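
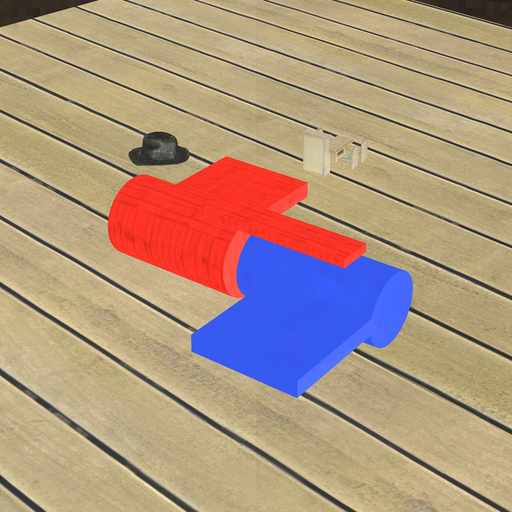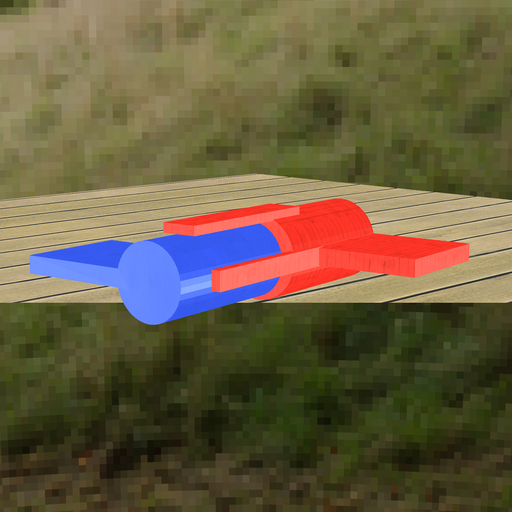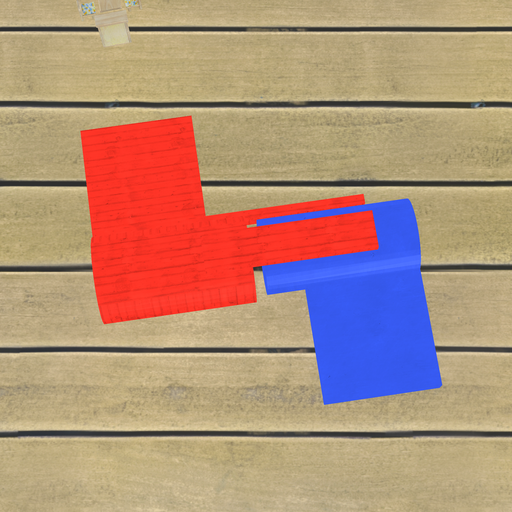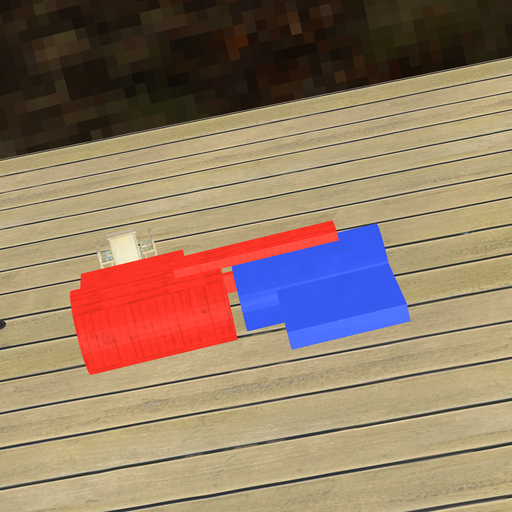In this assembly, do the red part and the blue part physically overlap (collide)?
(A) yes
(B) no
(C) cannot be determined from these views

(B) no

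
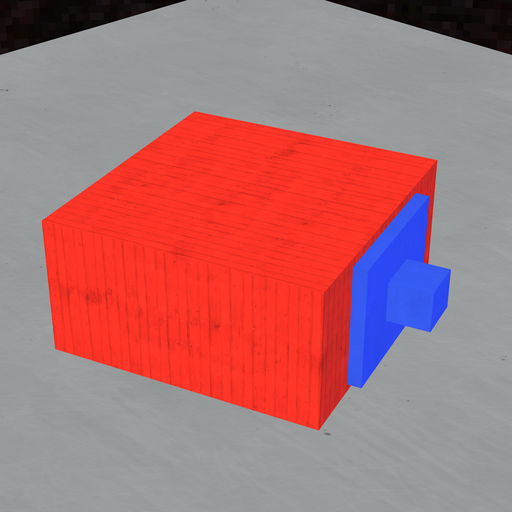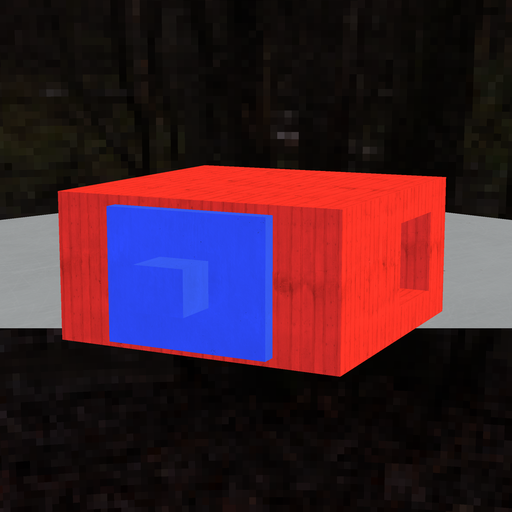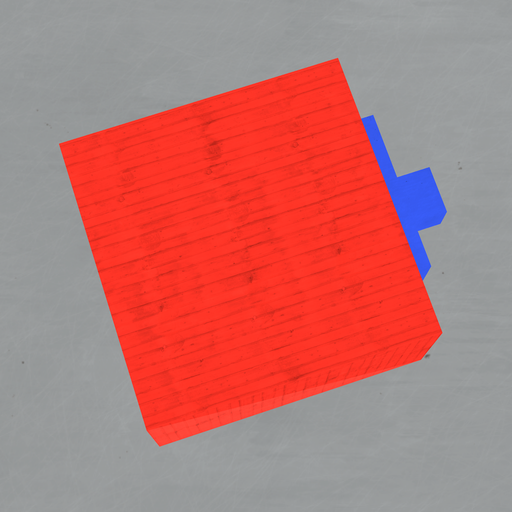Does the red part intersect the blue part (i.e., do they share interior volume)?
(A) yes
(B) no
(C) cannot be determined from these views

(B) no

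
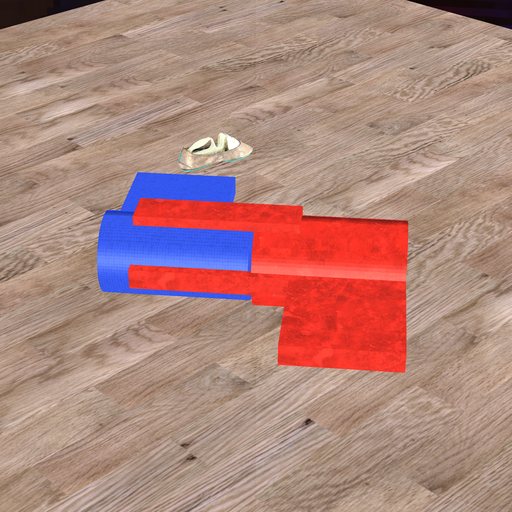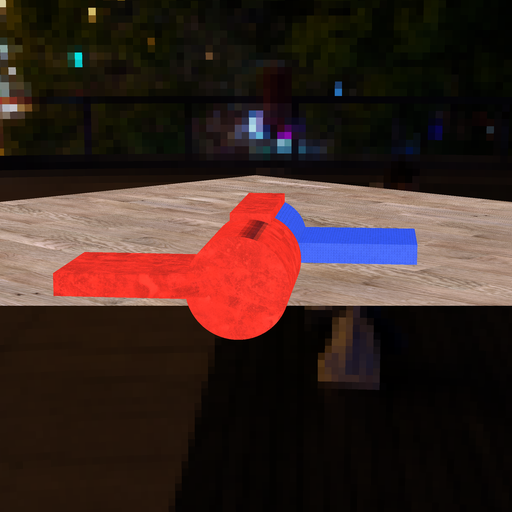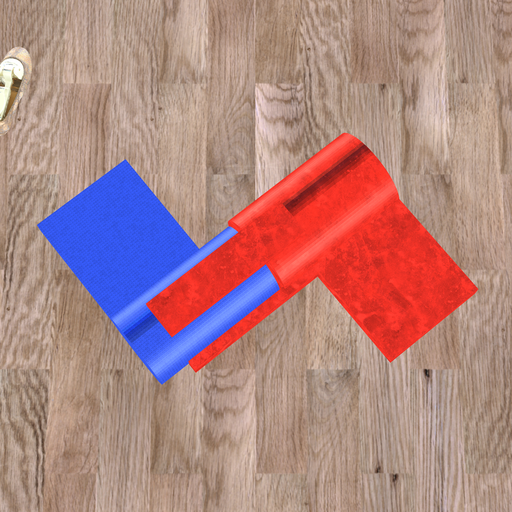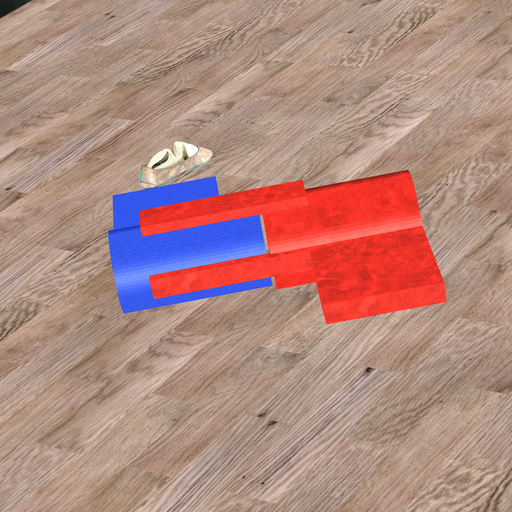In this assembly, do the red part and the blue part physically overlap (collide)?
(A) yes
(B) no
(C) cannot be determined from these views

(B) no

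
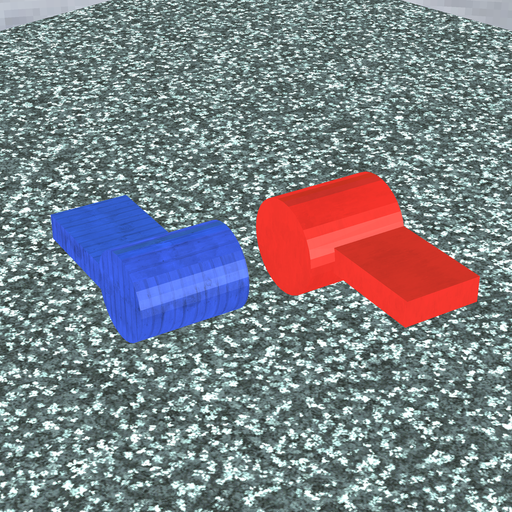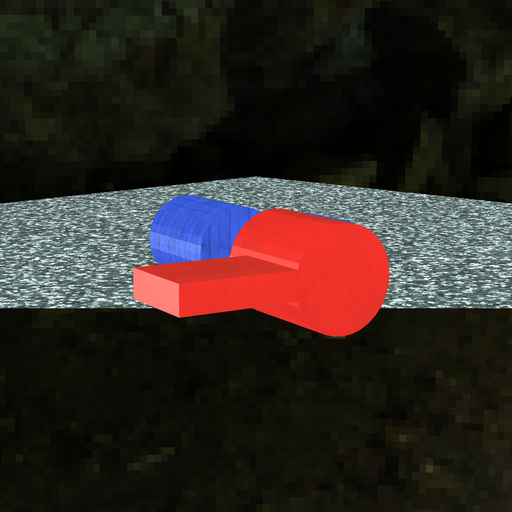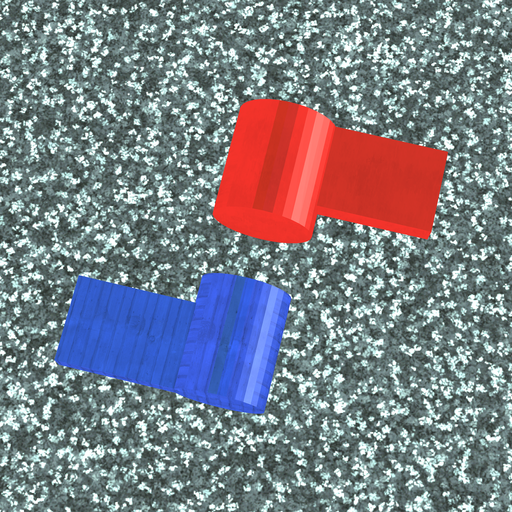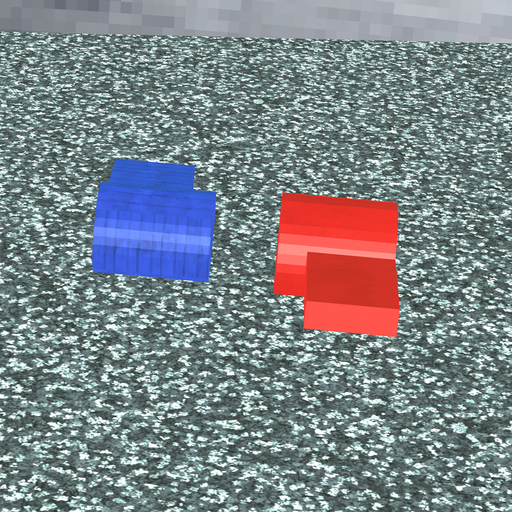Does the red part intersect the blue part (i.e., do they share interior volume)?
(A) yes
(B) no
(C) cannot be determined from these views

(B) no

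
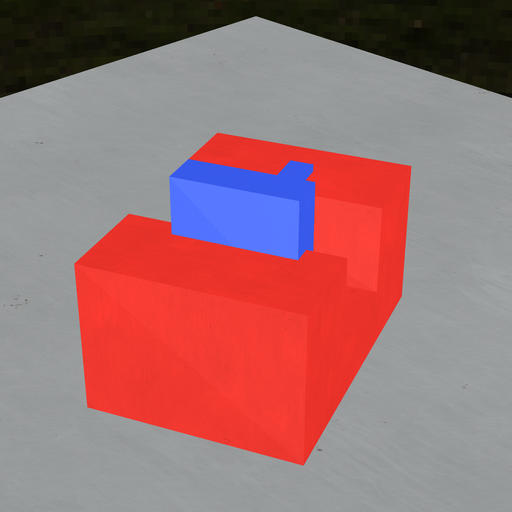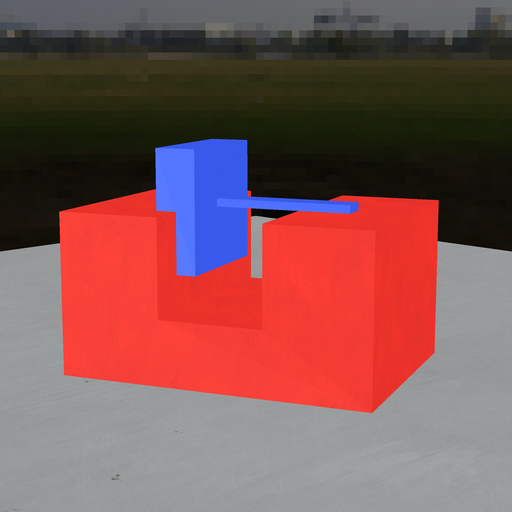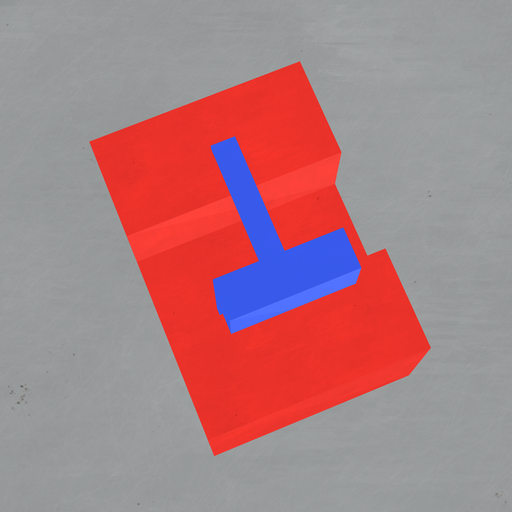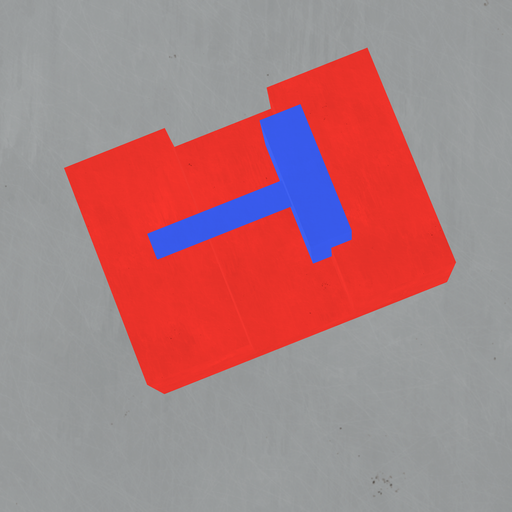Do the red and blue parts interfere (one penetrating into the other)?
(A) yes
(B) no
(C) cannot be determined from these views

(A) yes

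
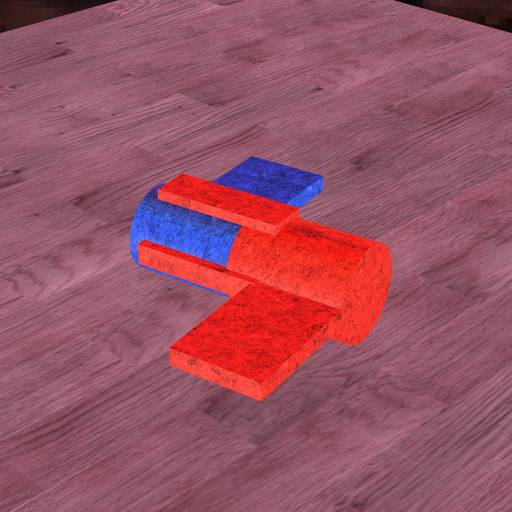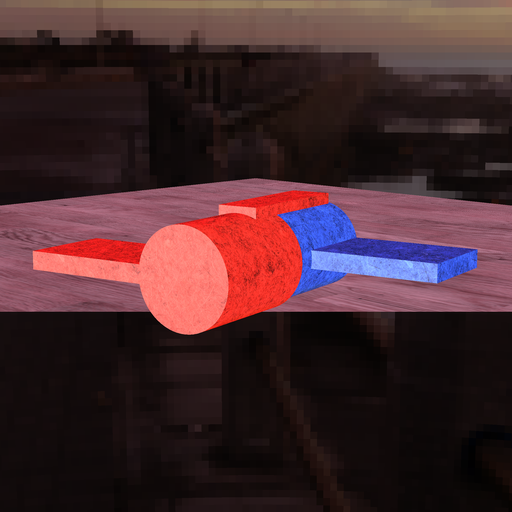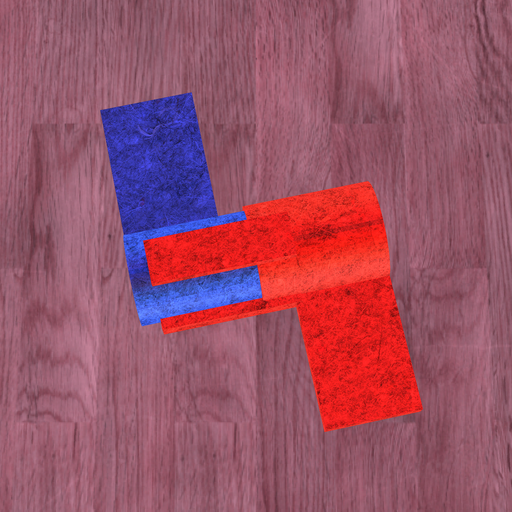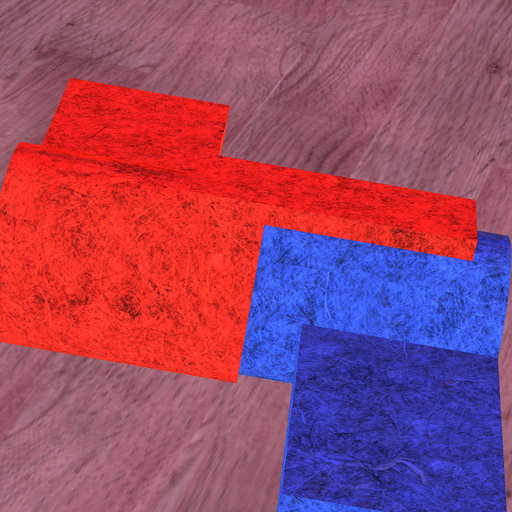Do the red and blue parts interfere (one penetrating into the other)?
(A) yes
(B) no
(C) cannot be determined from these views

(A) yes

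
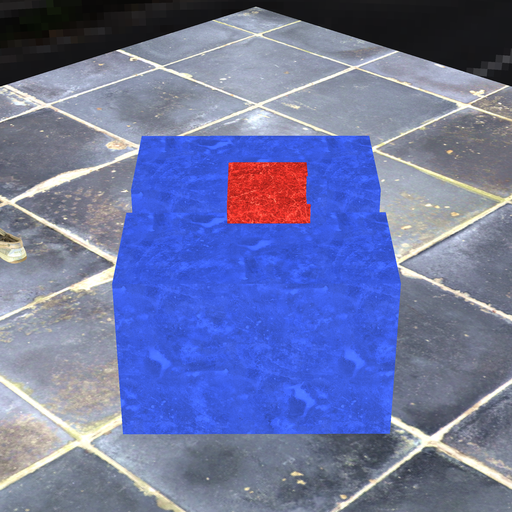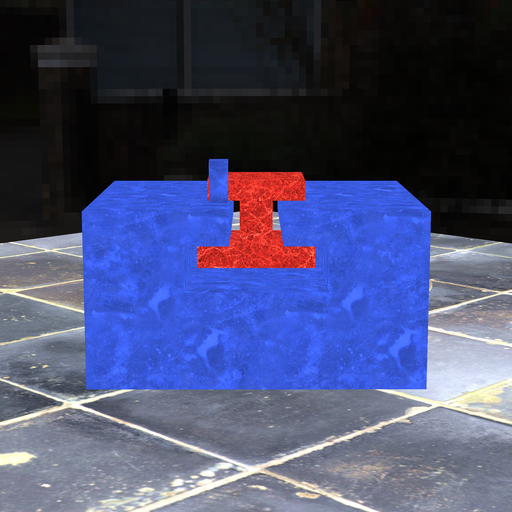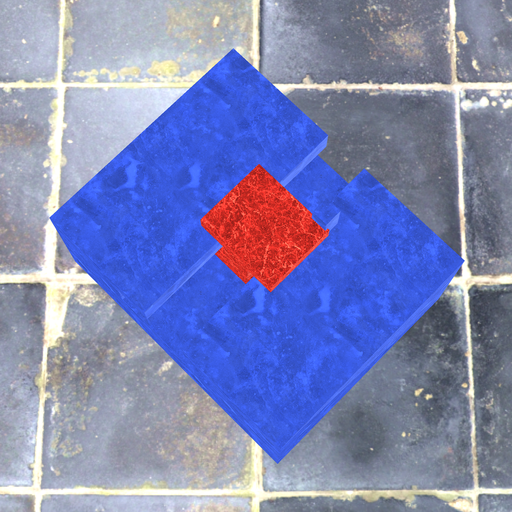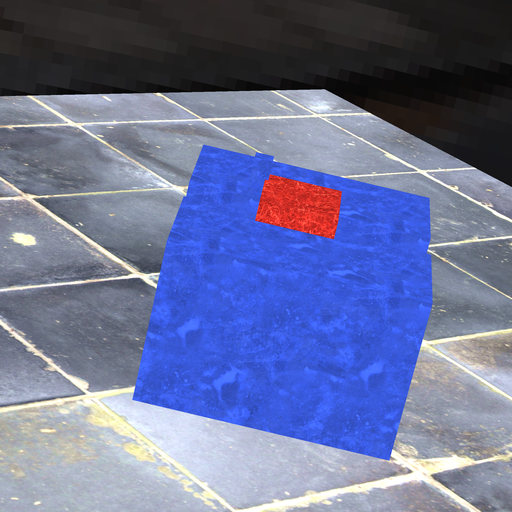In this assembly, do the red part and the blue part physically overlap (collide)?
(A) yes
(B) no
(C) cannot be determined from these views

(A) yes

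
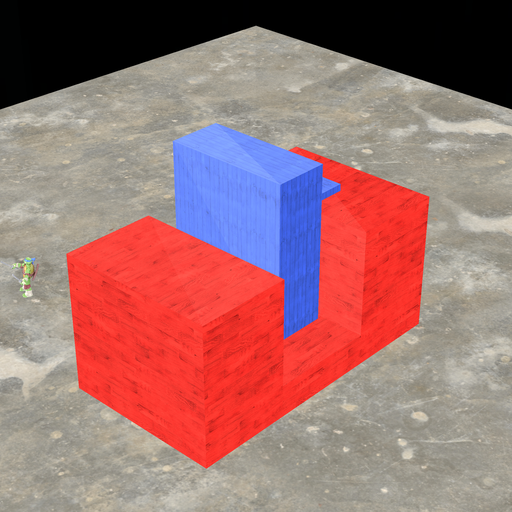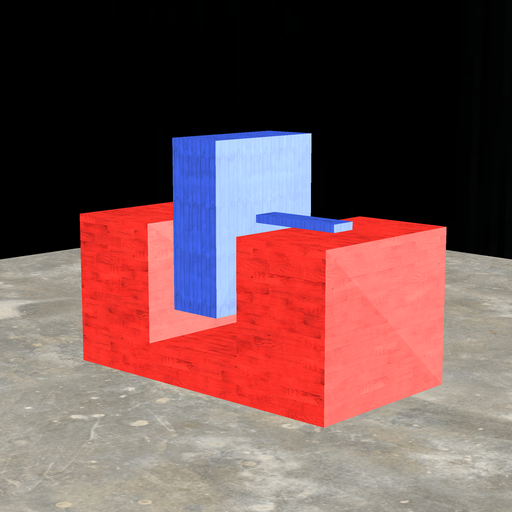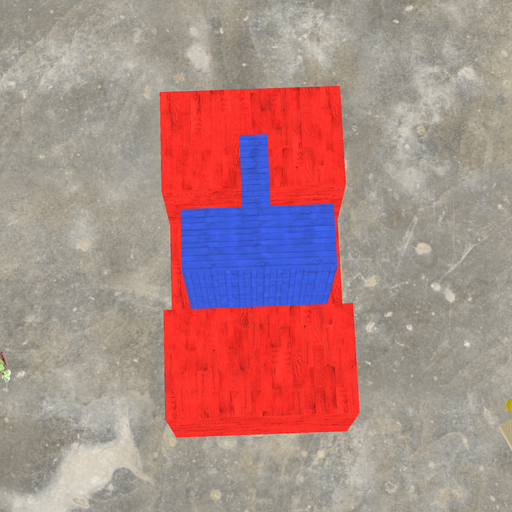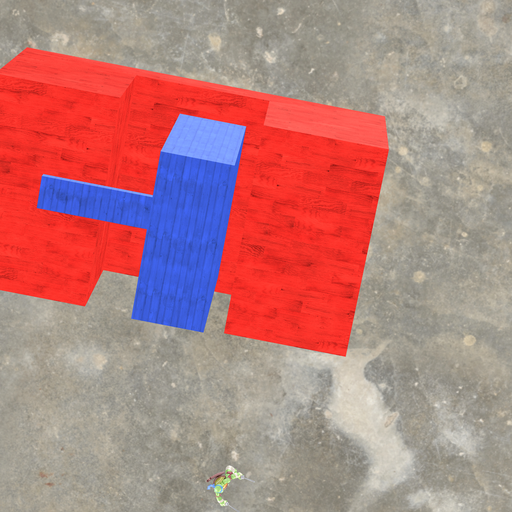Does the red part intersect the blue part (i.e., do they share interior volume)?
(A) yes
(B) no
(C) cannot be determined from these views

(B) no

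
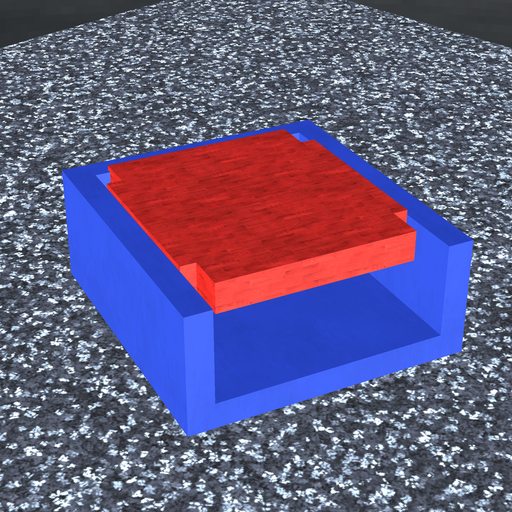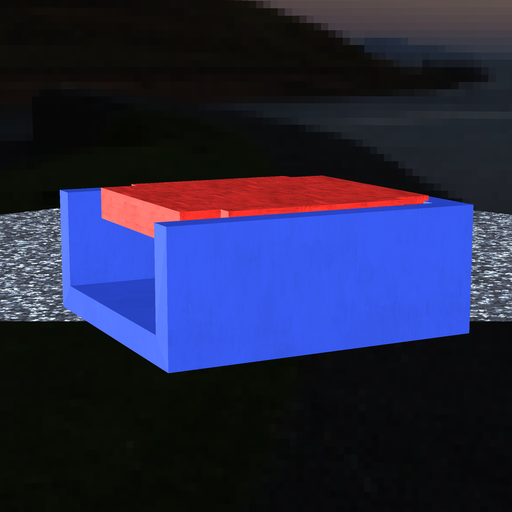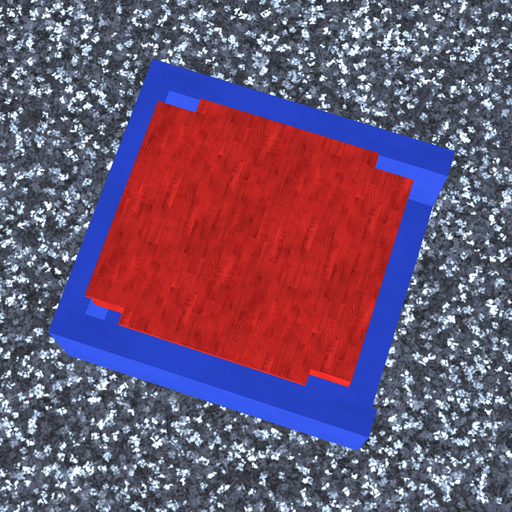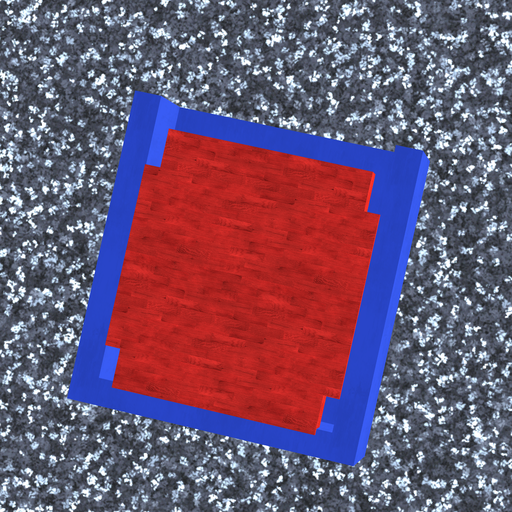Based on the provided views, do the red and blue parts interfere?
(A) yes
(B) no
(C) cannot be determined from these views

(A) yes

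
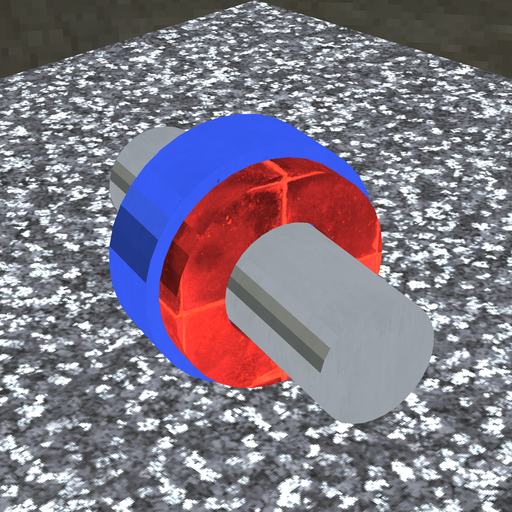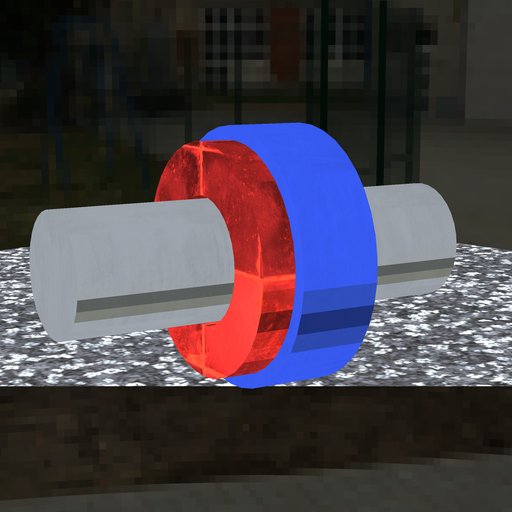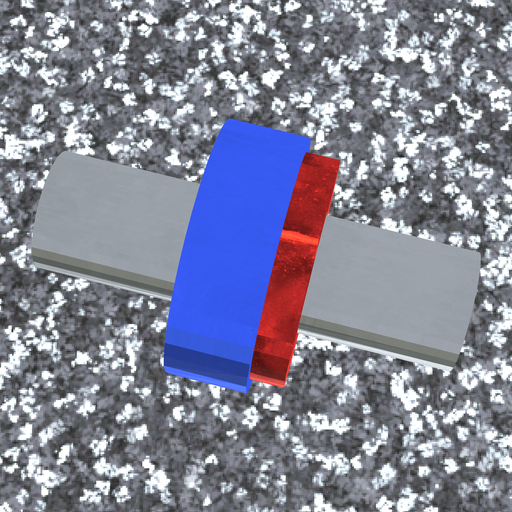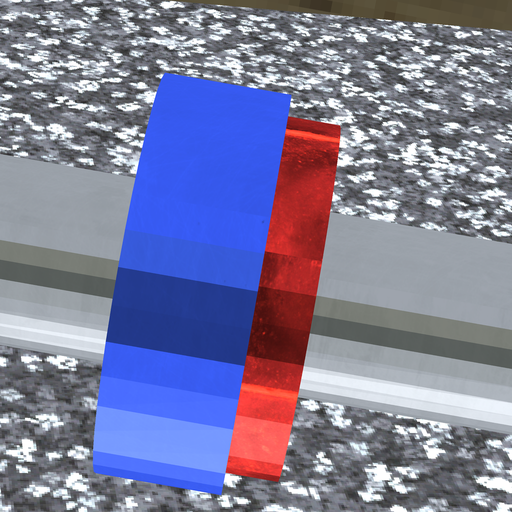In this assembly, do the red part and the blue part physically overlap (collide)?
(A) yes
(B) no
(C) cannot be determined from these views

(A) yes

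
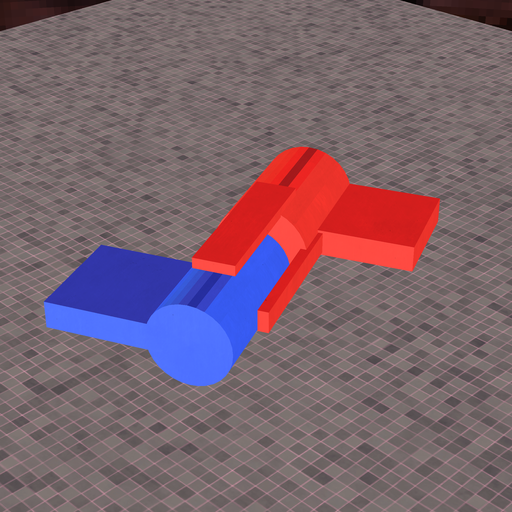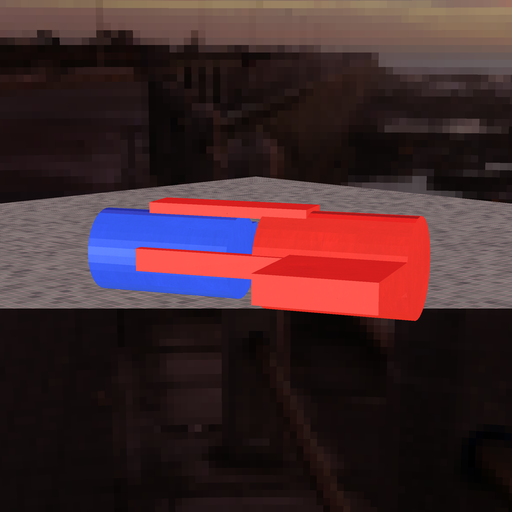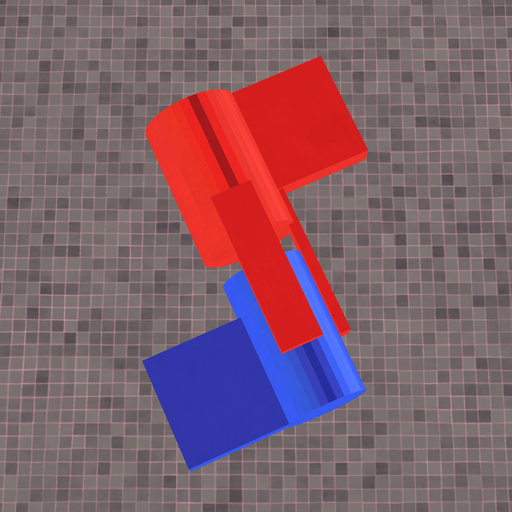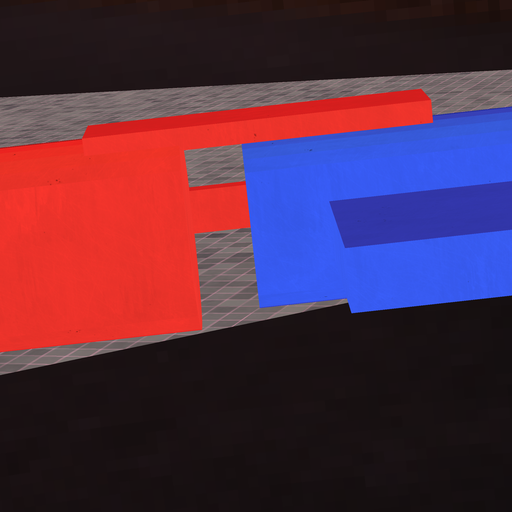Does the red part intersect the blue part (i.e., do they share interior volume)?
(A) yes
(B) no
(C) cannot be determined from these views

(B) no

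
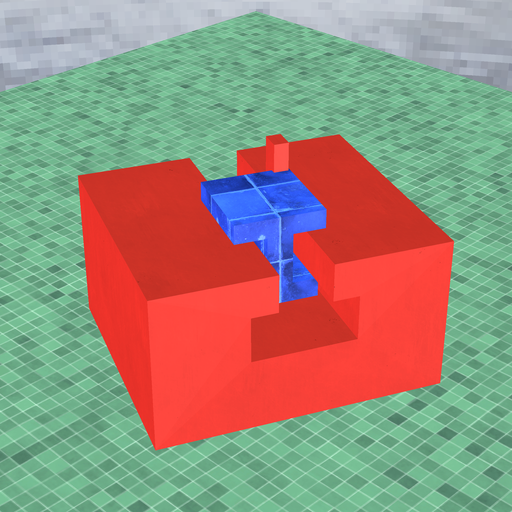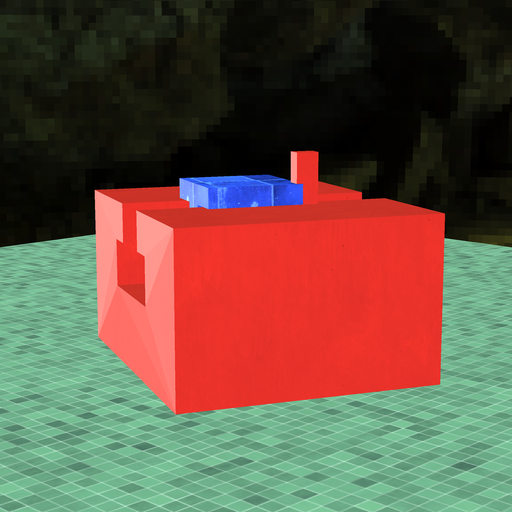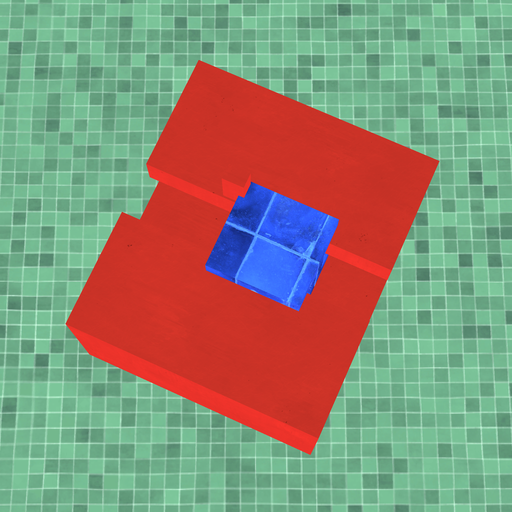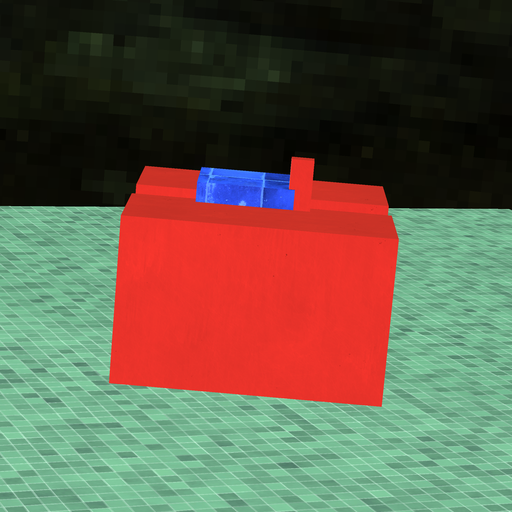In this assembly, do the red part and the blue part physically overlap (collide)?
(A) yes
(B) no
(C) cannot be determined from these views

(A) yes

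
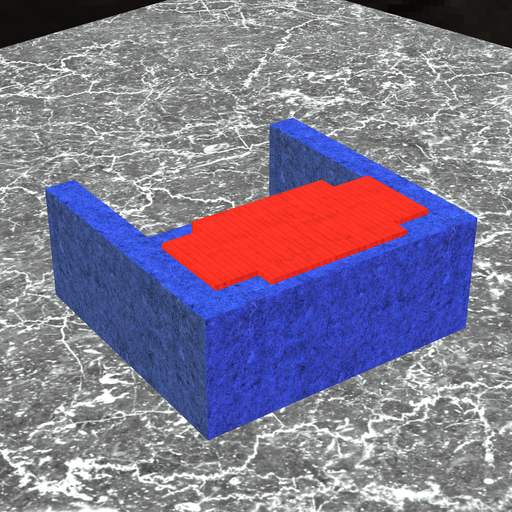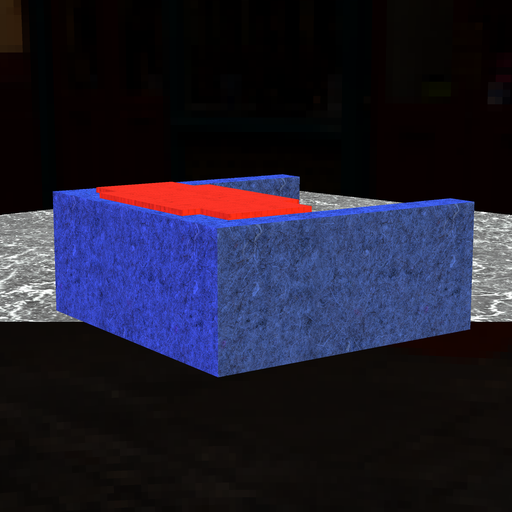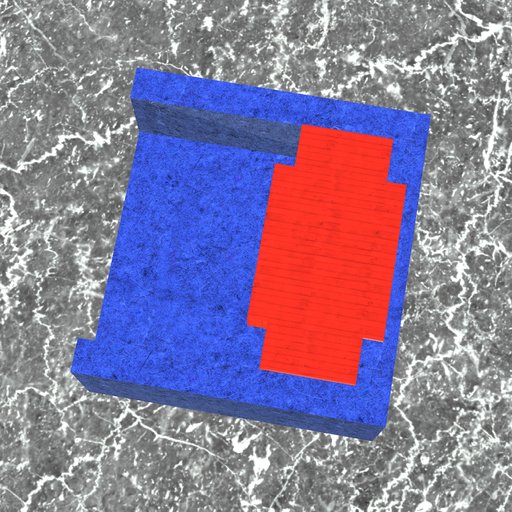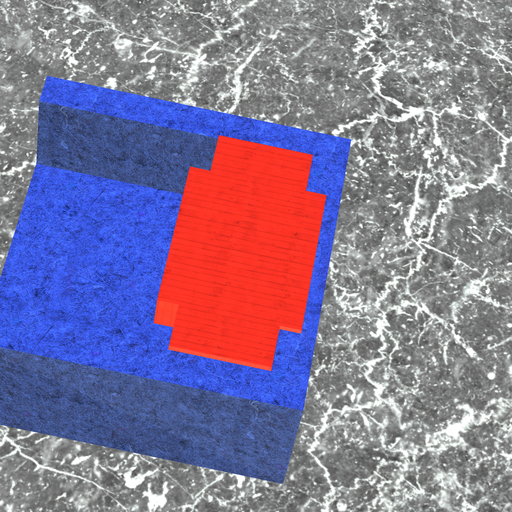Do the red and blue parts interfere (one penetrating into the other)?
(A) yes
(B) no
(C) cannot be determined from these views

(A) yes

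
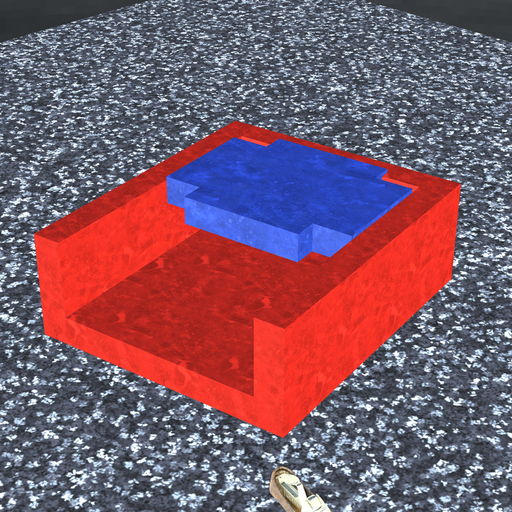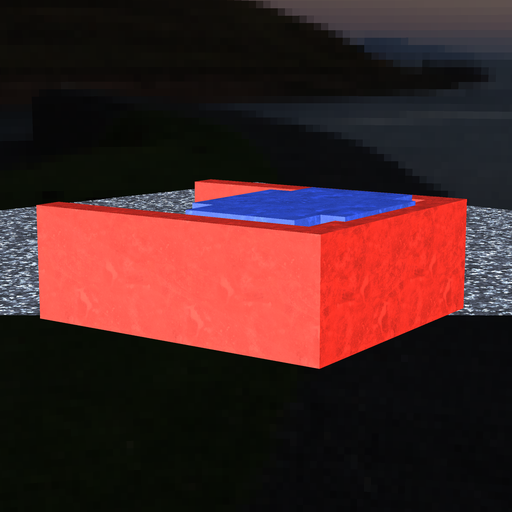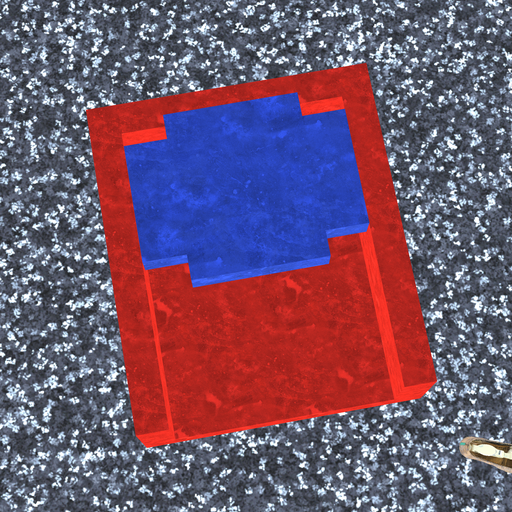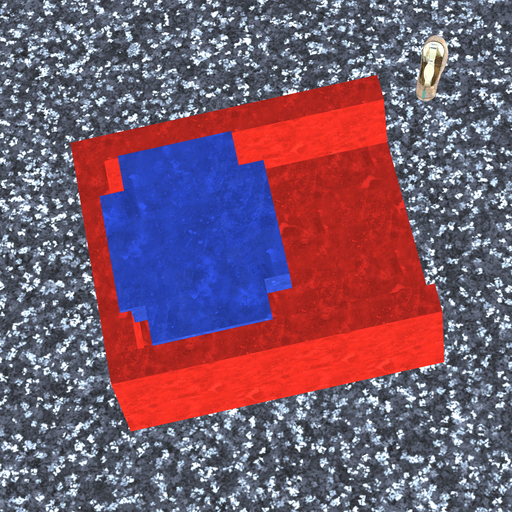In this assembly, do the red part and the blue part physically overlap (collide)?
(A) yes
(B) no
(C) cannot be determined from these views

(A) yes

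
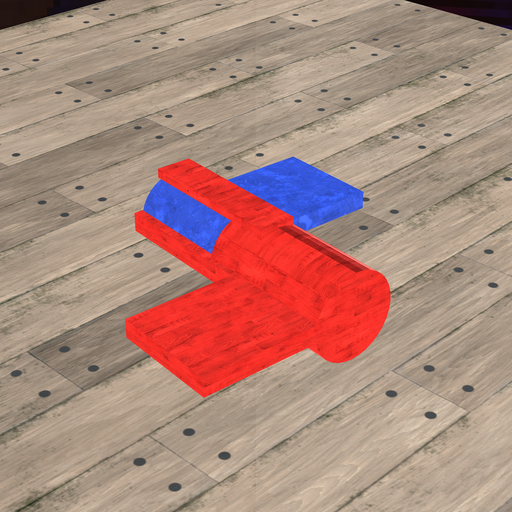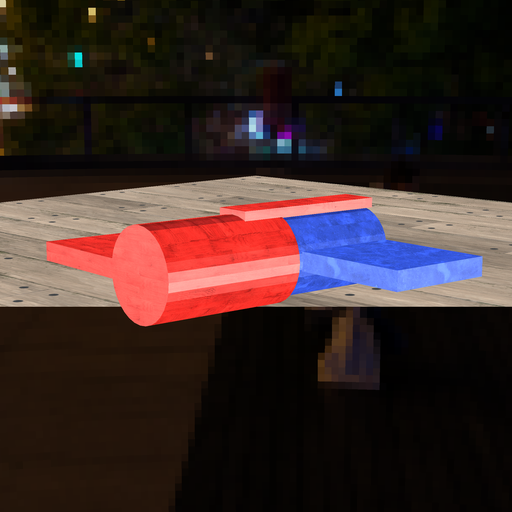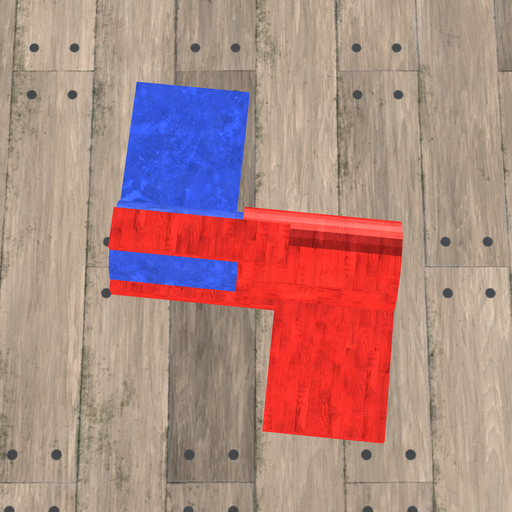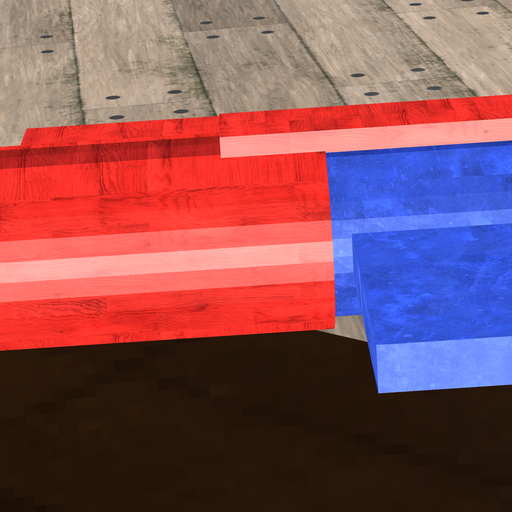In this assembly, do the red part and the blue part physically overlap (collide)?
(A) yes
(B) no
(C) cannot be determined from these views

(A) yes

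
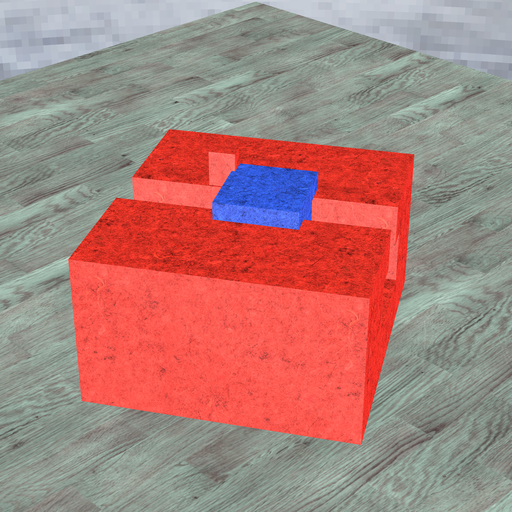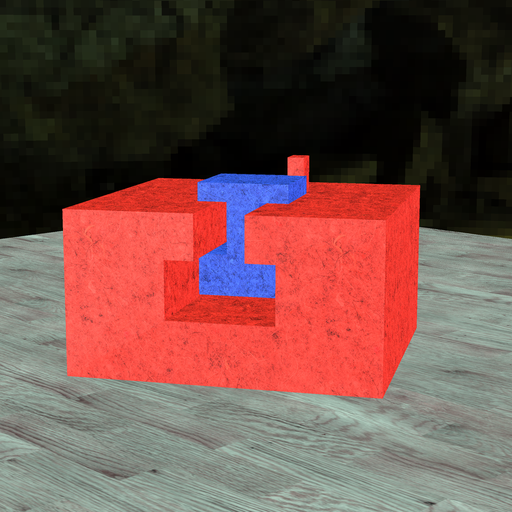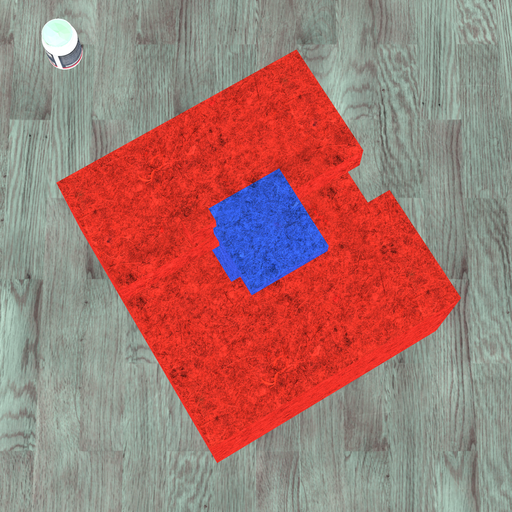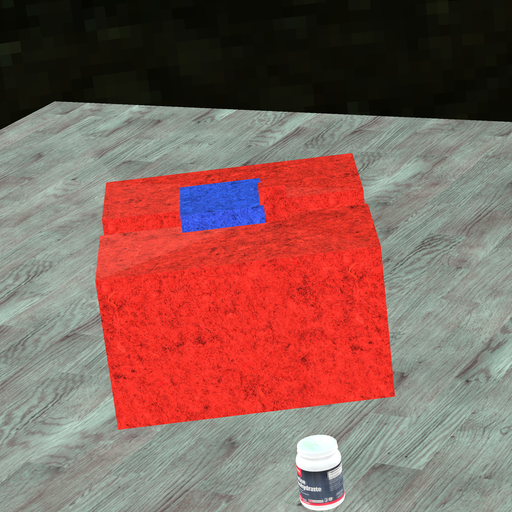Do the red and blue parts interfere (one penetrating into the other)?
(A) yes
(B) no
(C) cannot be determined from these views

(A) yes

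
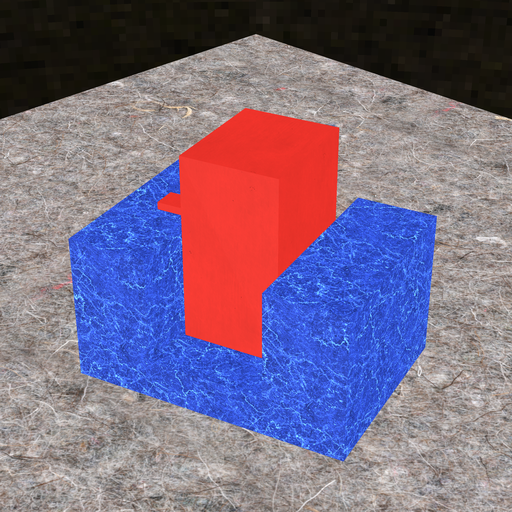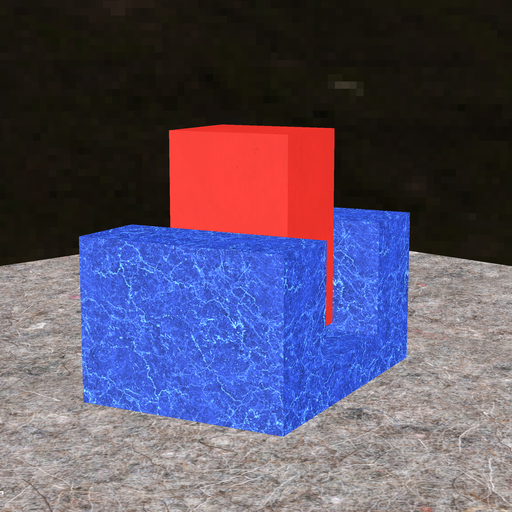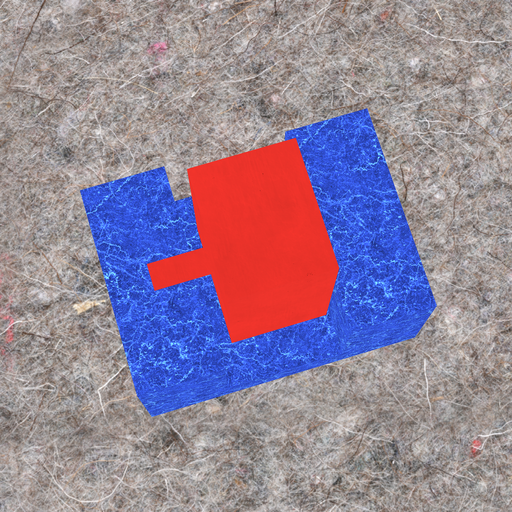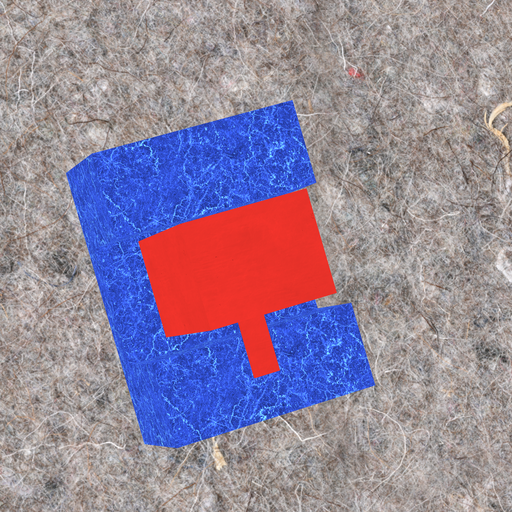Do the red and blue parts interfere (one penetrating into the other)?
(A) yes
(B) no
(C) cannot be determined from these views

(B) no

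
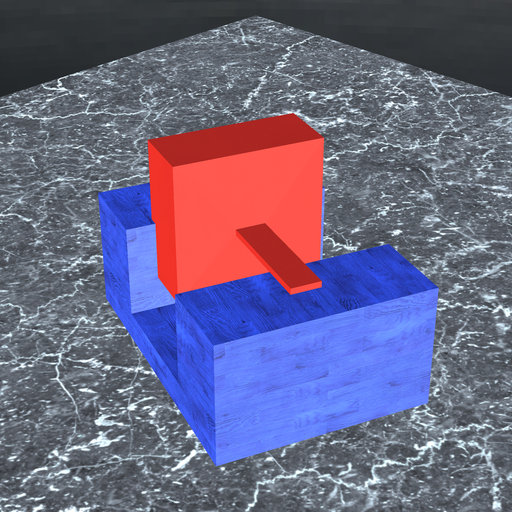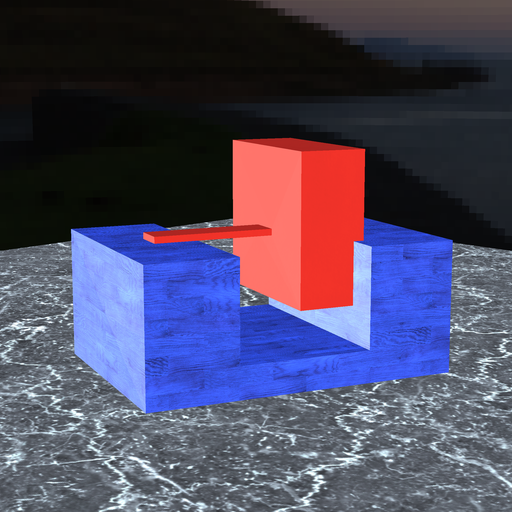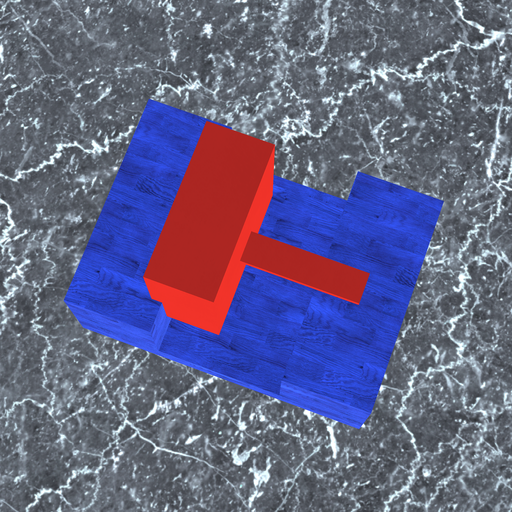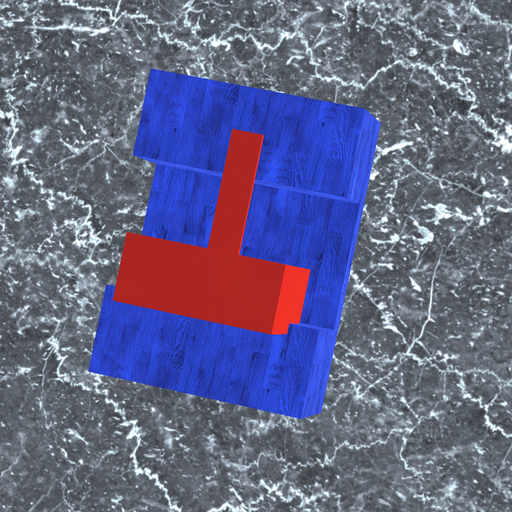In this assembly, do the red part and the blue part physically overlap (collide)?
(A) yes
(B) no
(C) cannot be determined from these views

(A) yes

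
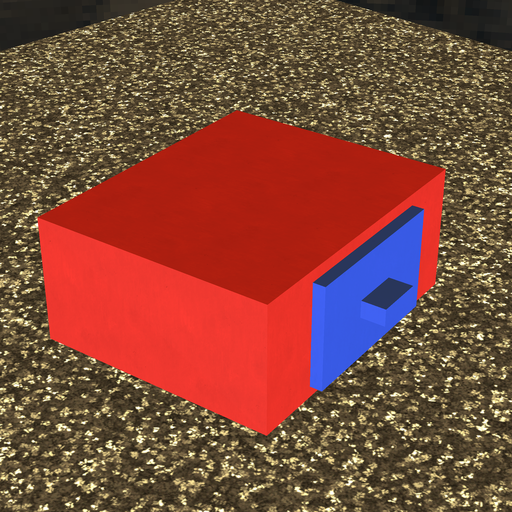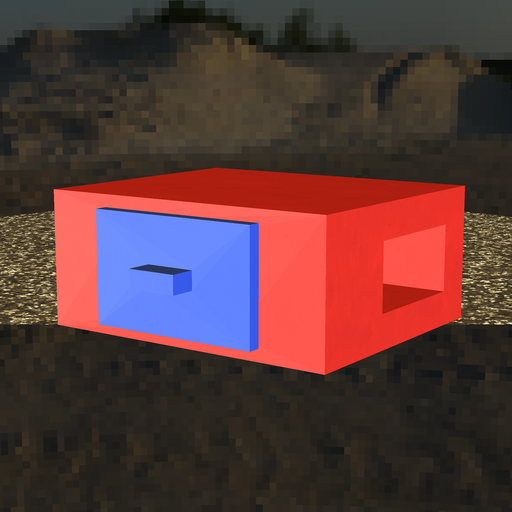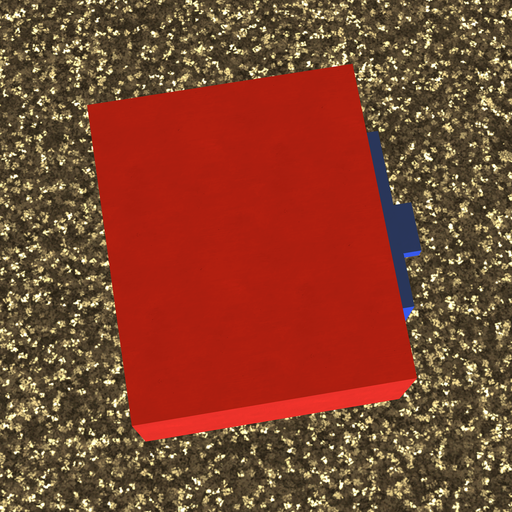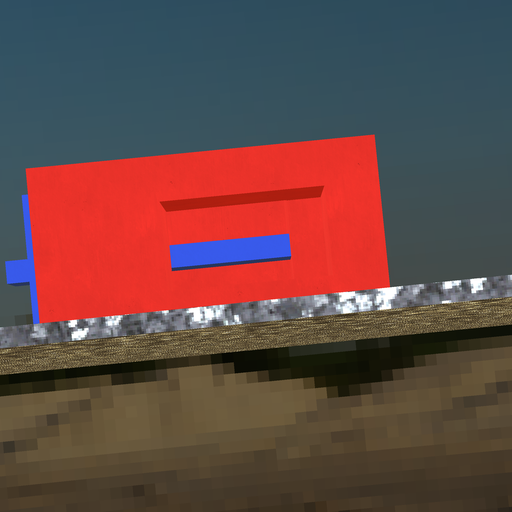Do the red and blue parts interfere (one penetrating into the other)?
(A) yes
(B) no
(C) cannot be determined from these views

(A) yes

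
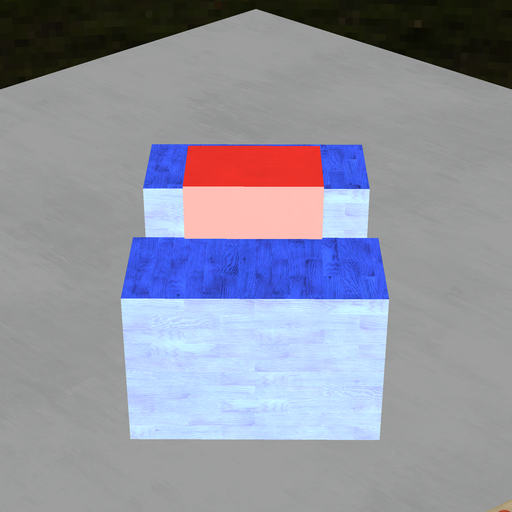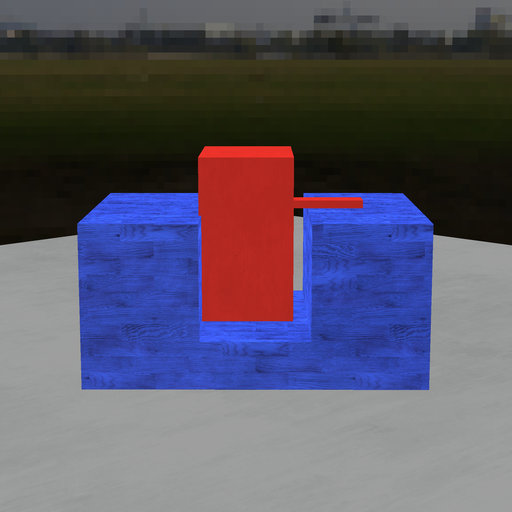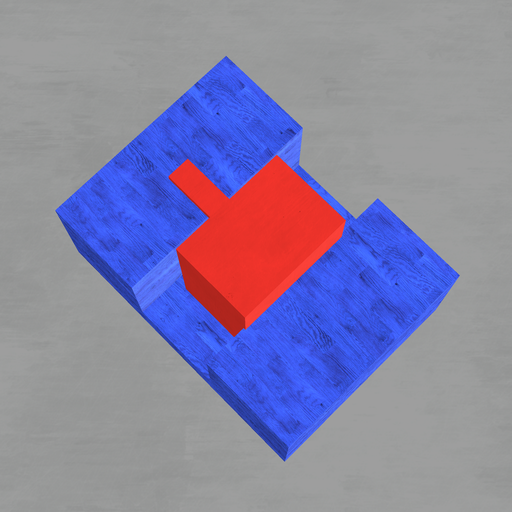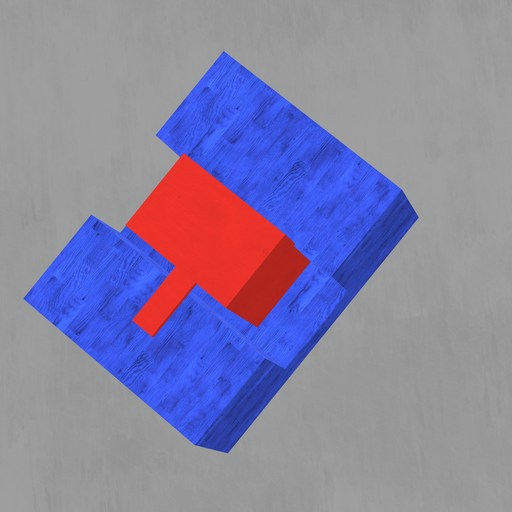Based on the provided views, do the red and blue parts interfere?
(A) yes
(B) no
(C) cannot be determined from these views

(A) yes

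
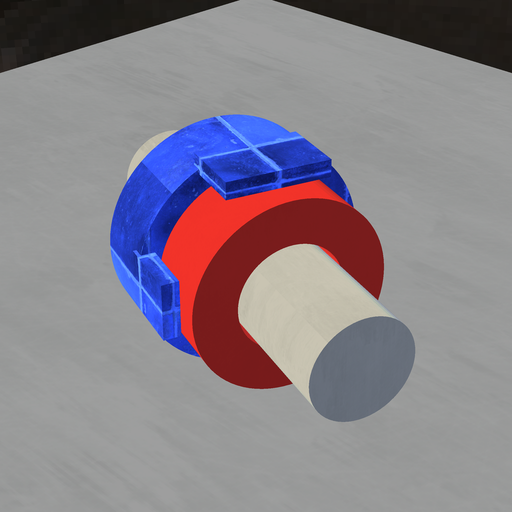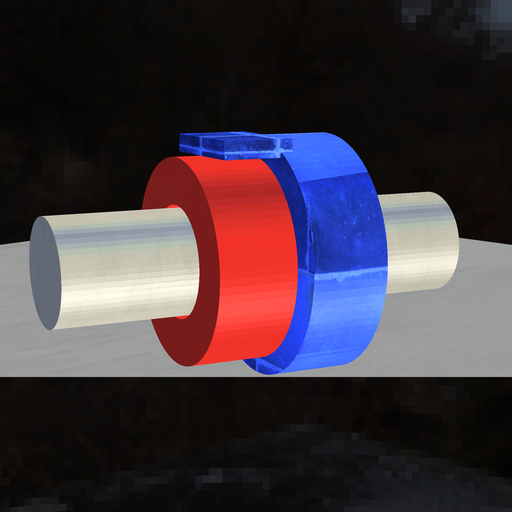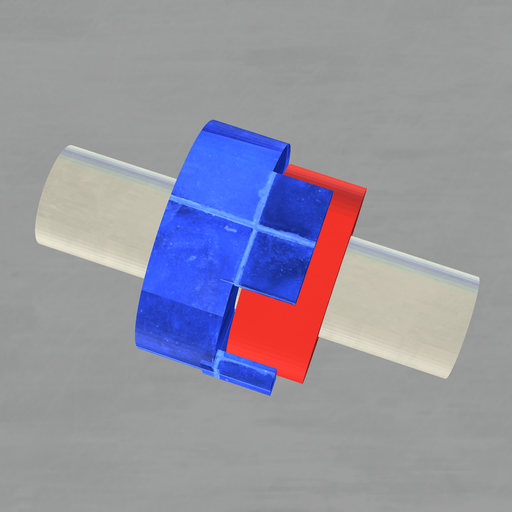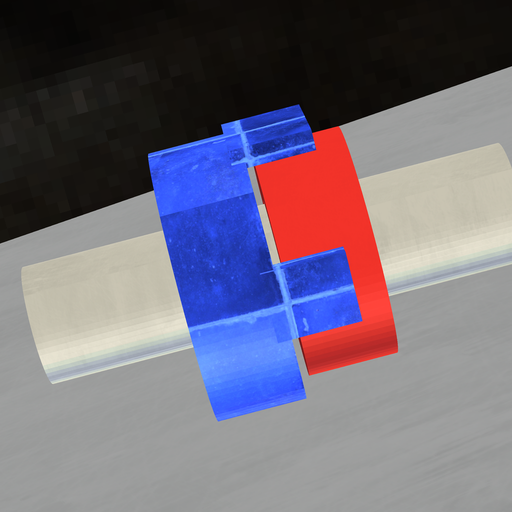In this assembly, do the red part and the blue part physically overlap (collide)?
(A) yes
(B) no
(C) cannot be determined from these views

(B) no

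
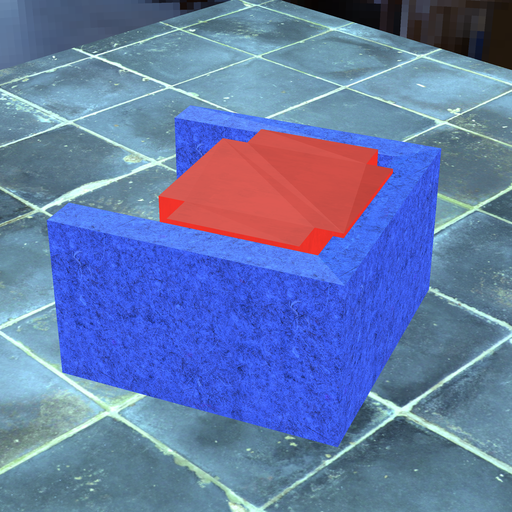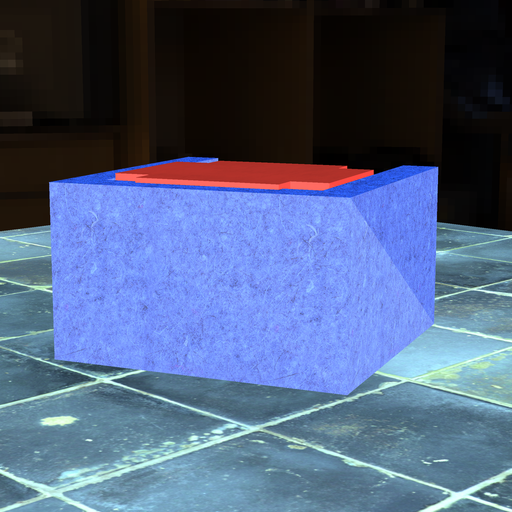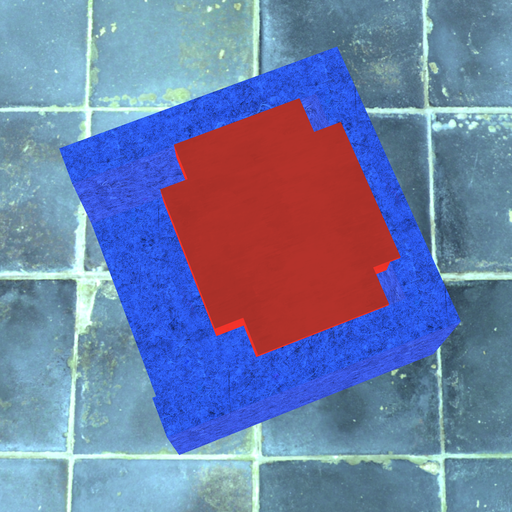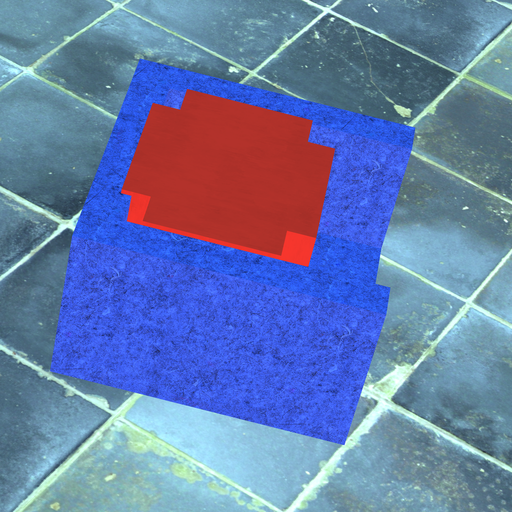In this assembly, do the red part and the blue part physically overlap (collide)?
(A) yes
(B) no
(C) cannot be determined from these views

(A) yes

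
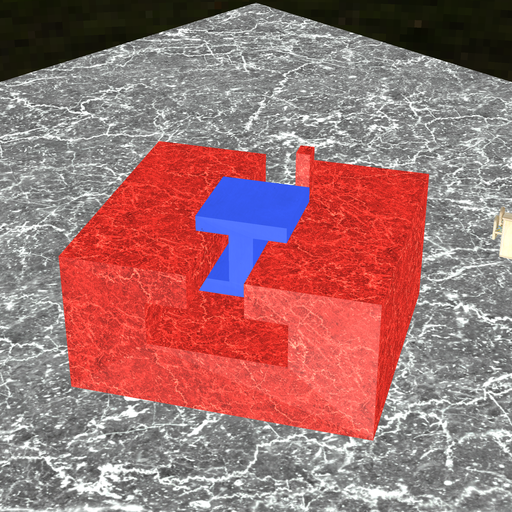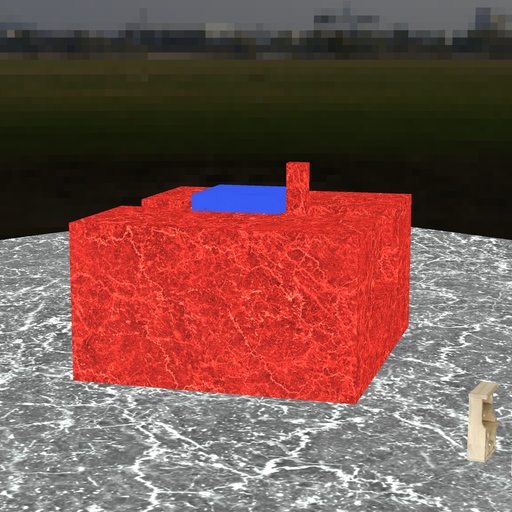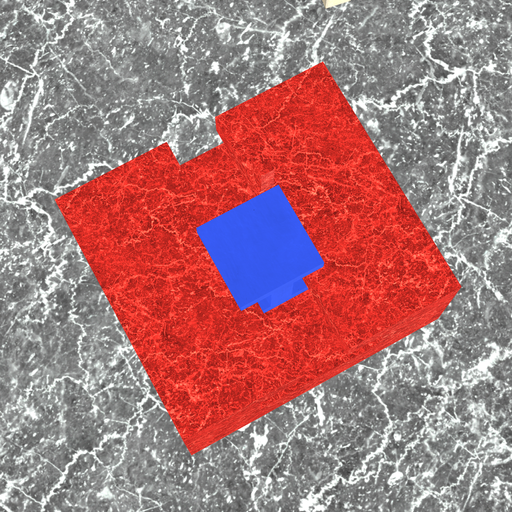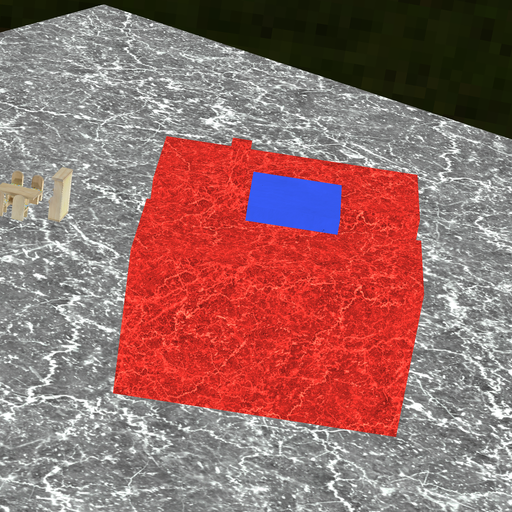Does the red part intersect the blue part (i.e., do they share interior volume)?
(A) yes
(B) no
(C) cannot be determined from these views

(B) no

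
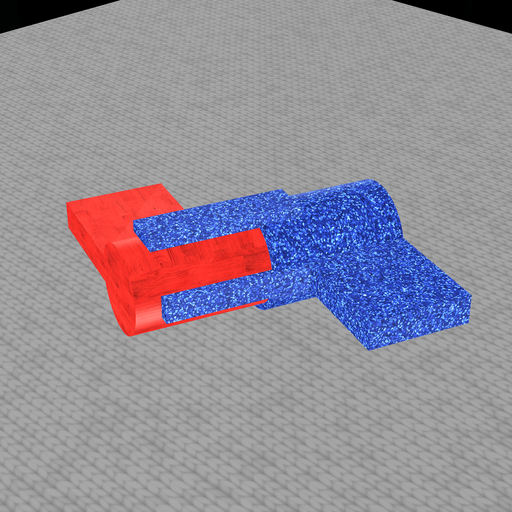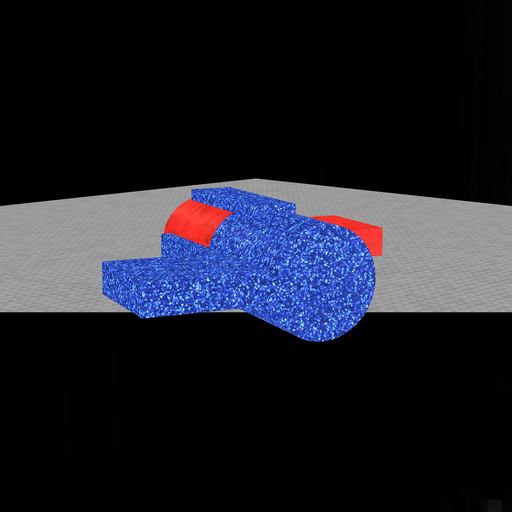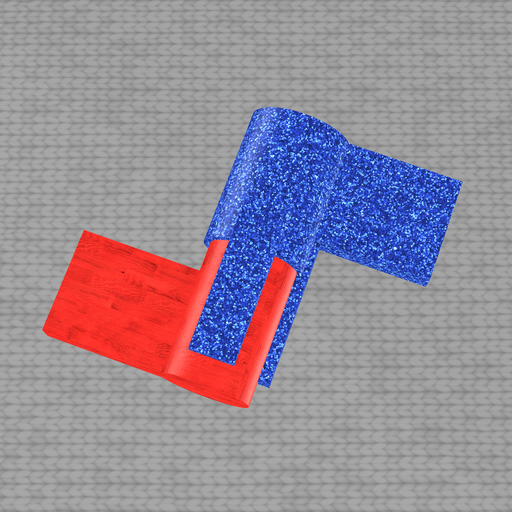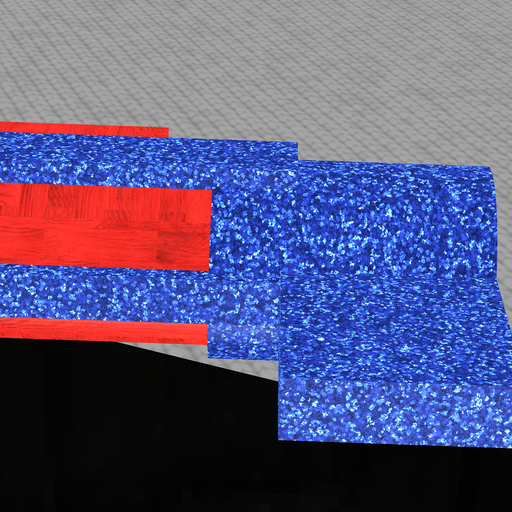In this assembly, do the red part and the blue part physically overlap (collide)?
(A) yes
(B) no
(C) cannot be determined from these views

(A) yes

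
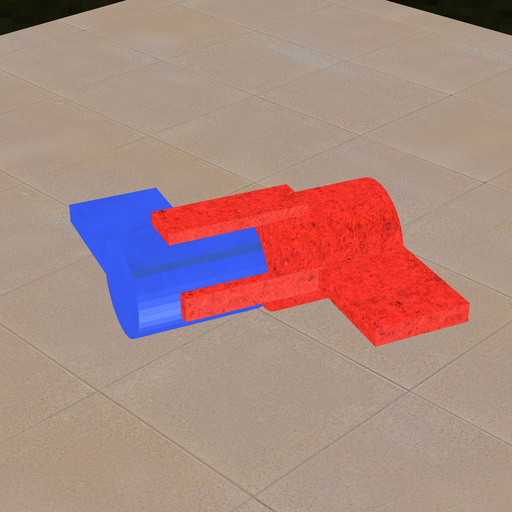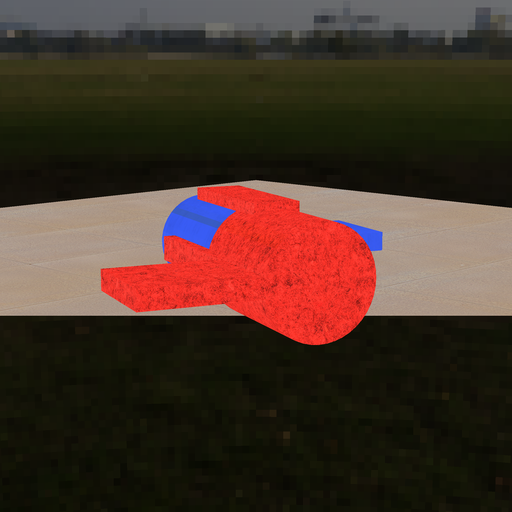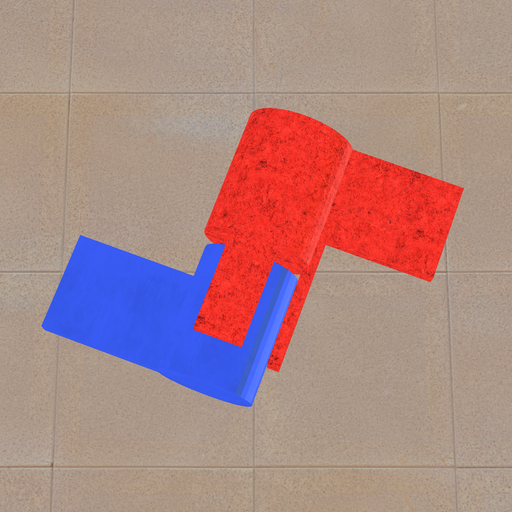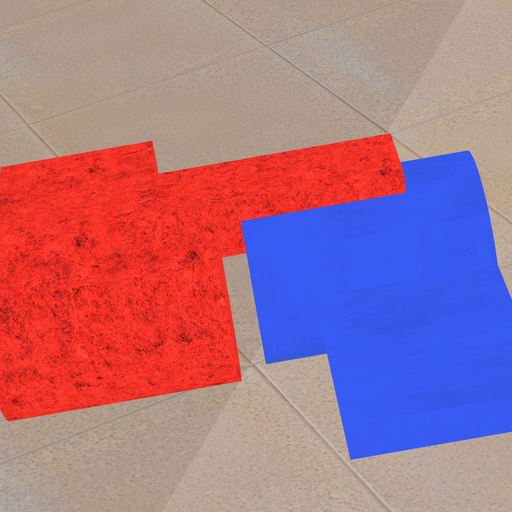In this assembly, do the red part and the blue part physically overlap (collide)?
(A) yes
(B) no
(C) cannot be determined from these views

(B) no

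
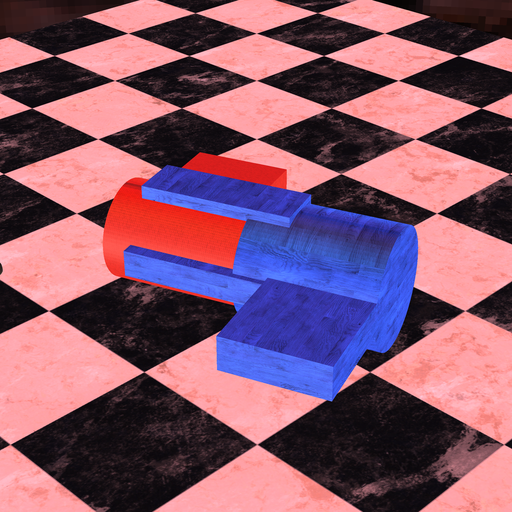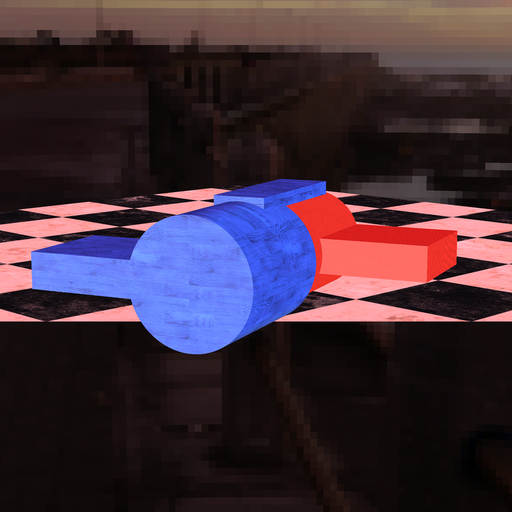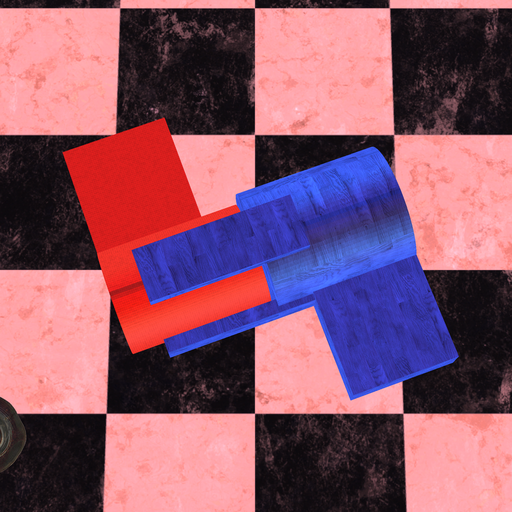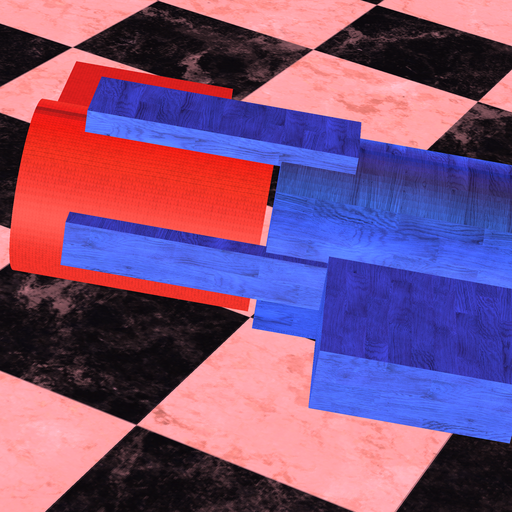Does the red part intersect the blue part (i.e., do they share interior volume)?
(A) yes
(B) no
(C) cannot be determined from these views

(B) no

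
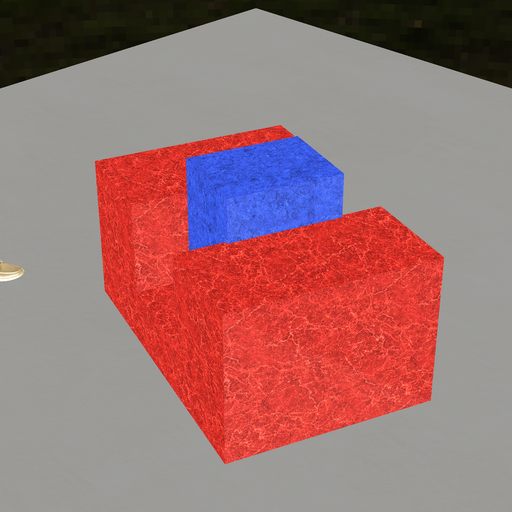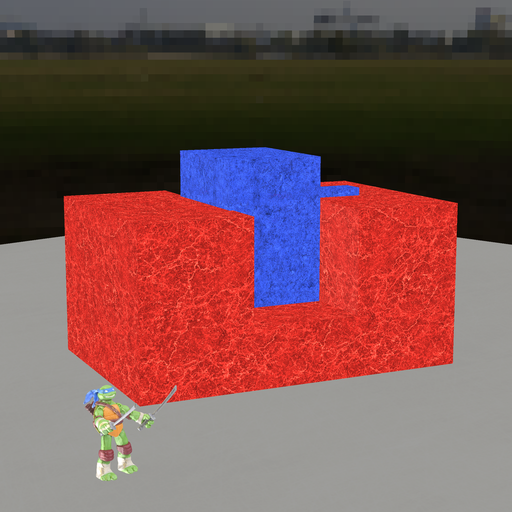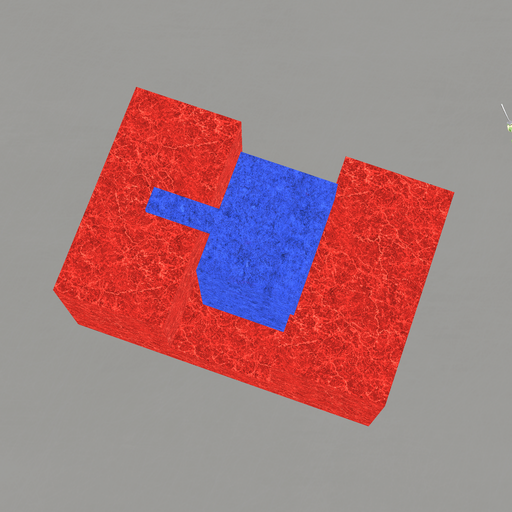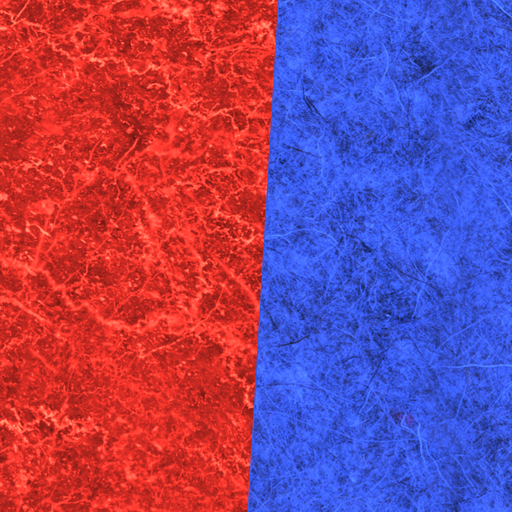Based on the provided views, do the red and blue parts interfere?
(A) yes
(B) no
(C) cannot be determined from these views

(A) yes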